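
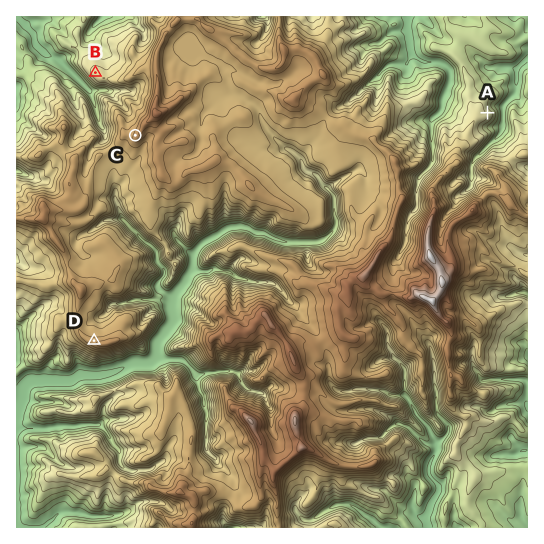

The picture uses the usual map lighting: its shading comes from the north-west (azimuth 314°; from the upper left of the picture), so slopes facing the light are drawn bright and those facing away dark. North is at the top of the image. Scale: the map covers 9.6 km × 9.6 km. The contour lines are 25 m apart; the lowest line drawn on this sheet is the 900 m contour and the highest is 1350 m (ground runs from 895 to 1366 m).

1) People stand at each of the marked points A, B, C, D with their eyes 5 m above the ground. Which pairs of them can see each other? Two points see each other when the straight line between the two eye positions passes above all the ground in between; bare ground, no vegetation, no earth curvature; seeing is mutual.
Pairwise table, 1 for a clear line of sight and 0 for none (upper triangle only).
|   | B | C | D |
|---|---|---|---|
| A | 0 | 0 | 0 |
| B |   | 1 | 0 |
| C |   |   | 1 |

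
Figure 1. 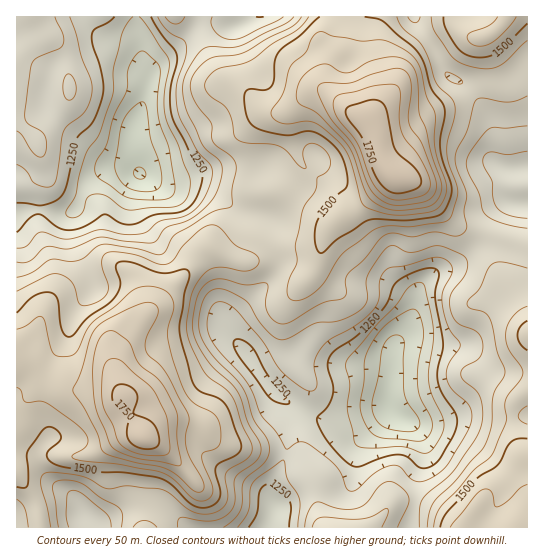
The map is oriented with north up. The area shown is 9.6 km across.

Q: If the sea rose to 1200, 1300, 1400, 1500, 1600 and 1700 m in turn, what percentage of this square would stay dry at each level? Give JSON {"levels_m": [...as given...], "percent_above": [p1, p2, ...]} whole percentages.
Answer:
{"levels_m": [1200, 1300, 1400, 1500, 1600, 1700], "percent_above": [91, 75, 52, 27, 10, 4]}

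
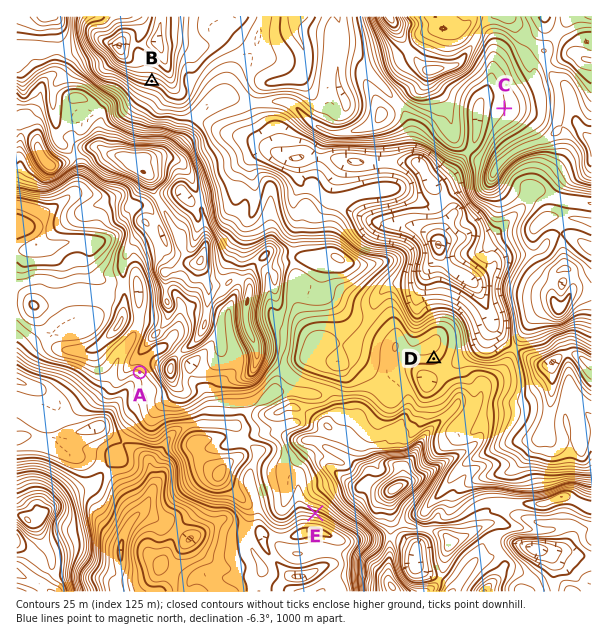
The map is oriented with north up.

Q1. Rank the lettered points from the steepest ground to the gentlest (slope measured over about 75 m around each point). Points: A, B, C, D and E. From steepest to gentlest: E B A D C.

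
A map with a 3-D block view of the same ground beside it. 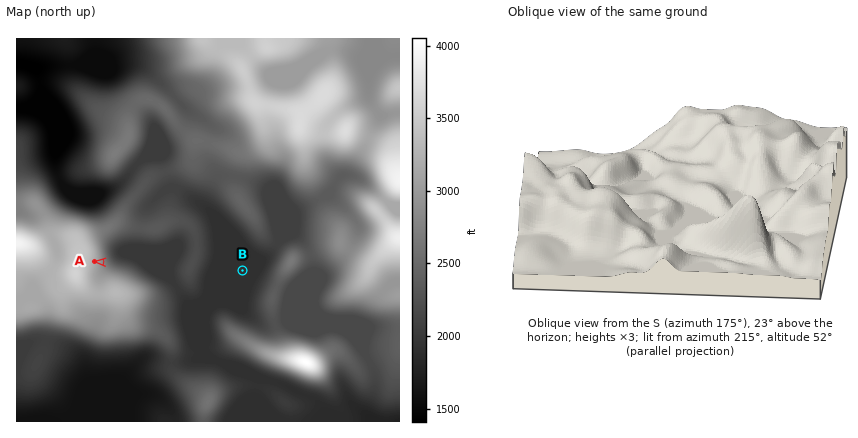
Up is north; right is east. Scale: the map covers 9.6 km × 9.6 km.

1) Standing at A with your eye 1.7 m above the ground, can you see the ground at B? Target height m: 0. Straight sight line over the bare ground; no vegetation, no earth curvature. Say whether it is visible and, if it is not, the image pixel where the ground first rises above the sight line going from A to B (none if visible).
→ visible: true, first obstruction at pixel None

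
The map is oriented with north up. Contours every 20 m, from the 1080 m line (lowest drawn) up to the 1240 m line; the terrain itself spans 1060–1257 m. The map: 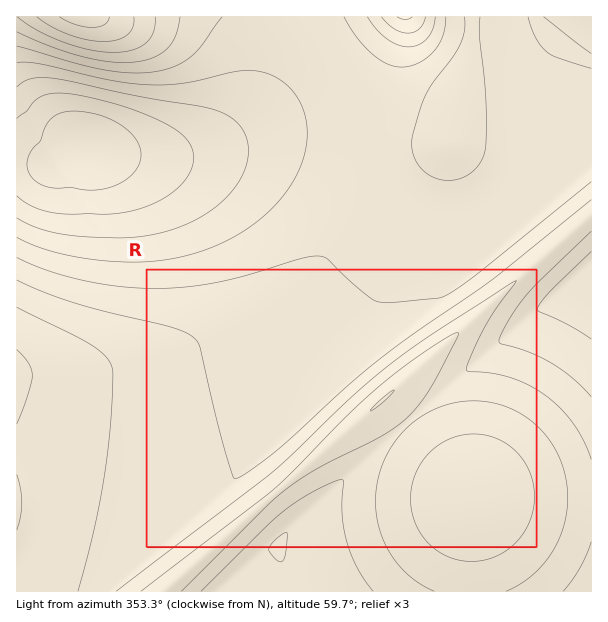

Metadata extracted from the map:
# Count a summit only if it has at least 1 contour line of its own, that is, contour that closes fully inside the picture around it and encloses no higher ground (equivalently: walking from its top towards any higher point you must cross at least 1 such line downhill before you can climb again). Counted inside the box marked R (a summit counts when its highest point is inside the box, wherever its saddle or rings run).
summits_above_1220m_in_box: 1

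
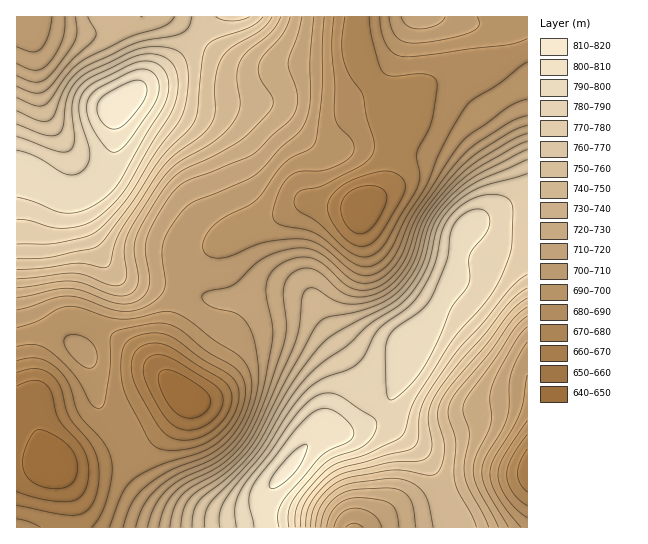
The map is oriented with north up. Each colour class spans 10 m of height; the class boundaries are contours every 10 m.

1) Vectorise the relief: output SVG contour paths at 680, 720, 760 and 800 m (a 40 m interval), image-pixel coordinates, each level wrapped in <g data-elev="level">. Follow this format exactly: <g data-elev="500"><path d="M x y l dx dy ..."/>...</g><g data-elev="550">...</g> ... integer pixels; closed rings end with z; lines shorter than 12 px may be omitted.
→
<g data-elev="680"><path d="M41 527l-12-5-12-3"/><path d="M527 506l-8-6-7-9-4-9-1-8 4-16 16-24"/><path d="M166 450l-10-3-7-6-21-42-6-17-1-21 3-15 7-8 15-4 16-1 13 6 26 19 29 17 6 7 3 8-1 12-4 12-7 11-10 10-10 7-12 5-14 3z"/><path d="M17 361l13-3 9 0 10 4 10 8 10 15 10 30 21 23 8 12 4 16-2 20-8 25-10 16"/><path d="M369 17l4 25 6 23 4 8 10 3 24-2 10 0 8 4 2 8-6 36-14 31 3 22-3 14-34 57-9 8-9 3-10-2-9-6-28-26-20-13-4-8 1-6 4-5 23-5 36-19 11-8 5-8 0-10-8-24-3-22-14-21-6-16-1-17 3-24"/></g><g data-elev="720"><path d="M327 527l3-12 7-9 10-7 12-1 22 2 10 4 6 9 2 14"/><path d="M499 527l-23-42-3-11 1-9 3-11 14-29 1-10-2-18 3-15 22-41 12-14"/><path d="M17 298l49-10 15 2 28 11 12 3 12-1 10-6 5-7 2-8-5-31 2-13 8-19 17-26 7-7 8-5 66-27 35-32 6-8 3-8 0-11-8-26-1-7 10-28 4-17"/><path d="M527 125l-16 7-30 18-14 11-13 13-22 27-11 16-5 12-8 24-6 12-9 11-11 9-15 5-14-1-10-6-21-20-15-6-9 0-9 3-9 5-7 5-5 8-2 11 6 37 0 17-9 48-12 32-12 19-15 15-14 9-29 13-16 12-11 16-7 20"/><path d="M65 17l0 13-3 11-7 13-8 11-5 4-7 1-6-1-12-6"/></g><g data-elev="760"><path d="M306 527l1-14 4-11 12-15 13-10 11-5 38-9 34-2 9-4 3-6 1-6-4-22 0-9 3-9 4-10 22-29 28-32 22-29 11-11 9-6"/><path d="M17 259l36-2 38-8 10-5 32-42 28-44 27-28 6-8 4-12 5-52 4-12 10-7 34-13 12-9"/><path d="M527 159l-52 24-14 10-14 12-13 18-11 40-14 24-17 16-56 30-17 14-28 37-29 54-9 13-22 23-27 21-6 7-5 11-1 14"/><path d="M192 17l-3 10-7 6-9 3-38 7-54 27-8 7-7 9-11 28-5 6-5 2-6-1-22-10"/></g><g data-elev="800"><path d="M279 527l-1-9 0-7 4-8 5-8 35-40 8-5 18-8 5-5 1-6-4-6-8-9-9-6-12-1-14 8-13 14-38 50-5 9-2 9 5 28"/><path d="M110 151l7 1 9-8 29-42 4-9 0-10-3-8-6-4-9-2-12 4-31 15-9 10-2 11 3 13 9 17z"/></g>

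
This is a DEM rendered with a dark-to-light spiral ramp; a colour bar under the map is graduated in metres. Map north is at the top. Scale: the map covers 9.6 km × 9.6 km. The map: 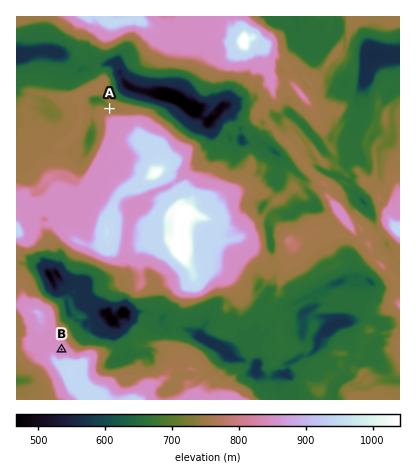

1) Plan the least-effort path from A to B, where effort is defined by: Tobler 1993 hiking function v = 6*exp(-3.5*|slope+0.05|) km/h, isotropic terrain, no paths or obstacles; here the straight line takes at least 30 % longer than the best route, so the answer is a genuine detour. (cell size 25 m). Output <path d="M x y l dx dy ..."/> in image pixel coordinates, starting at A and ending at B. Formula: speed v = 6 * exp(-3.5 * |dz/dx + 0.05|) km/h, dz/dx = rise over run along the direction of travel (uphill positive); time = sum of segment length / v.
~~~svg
<path d="M110 108l-2 2-4 4-2 4 0 10 0 2 0 4-2 2 0 2-4 10 0 4-12 22-4 6-4 6-2 4-16 16-8 14-6 4-2 2-2 2 0 6-4 10-2 2-8 4-4 4-2 4-2 2-2 2 16 34 6 2 6 6 8 14 0 10 2 6 0 2 8 14"/>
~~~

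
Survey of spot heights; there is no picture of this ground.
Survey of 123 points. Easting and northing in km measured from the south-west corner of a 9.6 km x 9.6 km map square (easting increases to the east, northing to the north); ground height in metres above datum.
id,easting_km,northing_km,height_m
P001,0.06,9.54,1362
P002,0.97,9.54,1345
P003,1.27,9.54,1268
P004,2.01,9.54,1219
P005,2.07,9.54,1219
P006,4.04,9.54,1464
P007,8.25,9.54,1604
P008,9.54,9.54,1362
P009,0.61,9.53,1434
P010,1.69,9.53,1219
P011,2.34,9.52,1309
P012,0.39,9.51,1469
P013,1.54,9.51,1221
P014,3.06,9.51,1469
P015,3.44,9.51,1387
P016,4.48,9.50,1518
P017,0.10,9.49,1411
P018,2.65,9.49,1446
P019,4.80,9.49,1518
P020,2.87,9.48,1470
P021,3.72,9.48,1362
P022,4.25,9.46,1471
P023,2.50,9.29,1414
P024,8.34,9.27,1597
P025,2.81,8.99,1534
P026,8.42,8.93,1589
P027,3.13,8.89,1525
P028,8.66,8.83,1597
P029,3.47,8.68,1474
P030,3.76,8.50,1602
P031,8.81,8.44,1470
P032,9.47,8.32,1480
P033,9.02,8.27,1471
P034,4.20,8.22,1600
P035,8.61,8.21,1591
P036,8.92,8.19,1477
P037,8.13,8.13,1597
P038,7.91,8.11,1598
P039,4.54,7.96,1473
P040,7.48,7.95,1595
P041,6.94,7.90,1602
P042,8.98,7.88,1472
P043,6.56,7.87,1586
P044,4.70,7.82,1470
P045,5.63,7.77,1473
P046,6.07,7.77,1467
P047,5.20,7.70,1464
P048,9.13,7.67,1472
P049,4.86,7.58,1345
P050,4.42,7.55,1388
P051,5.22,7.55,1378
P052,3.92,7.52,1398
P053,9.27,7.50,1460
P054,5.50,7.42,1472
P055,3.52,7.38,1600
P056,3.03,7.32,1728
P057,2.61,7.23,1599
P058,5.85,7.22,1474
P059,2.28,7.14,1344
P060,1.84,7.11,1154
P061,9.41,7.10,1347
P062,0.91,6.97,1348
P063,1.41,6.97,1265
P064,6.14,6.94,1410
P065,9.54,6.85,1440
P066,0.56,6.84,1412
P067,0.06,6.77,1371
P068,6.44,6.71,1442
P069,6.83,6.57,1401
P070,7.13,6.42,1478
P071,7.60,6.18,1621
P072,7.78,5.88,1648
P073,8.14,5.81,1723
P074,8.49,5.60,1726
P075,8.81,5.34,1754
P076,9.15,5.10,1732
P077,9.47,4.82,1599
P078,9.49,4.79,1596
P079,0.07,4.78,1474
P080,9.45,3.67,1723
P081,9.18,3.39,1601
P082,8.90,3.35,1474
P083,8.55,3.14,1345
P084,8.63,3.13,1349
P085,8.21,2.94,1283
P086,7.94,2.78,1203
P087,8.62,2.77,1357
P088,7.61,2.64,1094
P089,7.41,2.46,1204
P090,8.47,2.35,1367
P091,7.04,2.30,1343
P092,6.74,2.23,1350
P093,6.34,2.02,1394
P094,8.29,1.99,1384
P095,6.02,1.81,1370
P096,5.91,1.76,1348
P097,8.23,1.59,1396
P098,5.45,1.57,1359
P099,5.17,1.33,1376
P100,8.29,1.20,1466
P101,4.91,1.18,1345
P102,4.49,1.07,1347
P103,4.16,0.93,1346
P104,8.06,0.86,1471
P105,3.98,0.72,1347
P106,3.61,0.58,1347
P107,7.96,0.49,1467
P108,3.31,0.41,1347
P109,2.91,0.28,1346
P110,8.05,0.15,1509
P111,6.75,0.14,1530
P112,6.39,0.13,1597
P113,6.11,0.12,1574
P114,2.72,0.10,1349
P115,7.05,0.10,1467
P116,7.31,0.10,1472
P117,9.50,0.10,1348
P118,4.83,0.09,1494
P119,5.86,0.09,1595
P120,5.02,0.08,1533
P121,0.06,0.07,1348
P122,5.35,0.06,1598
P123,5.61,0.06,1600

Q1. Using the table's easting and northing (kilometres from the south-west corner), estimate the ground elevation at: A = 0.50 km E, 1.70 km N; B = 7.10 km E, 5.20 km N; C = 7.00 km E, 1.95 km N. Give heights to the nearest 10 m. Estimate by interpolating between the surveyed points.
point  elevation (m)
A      1430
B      1340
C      1340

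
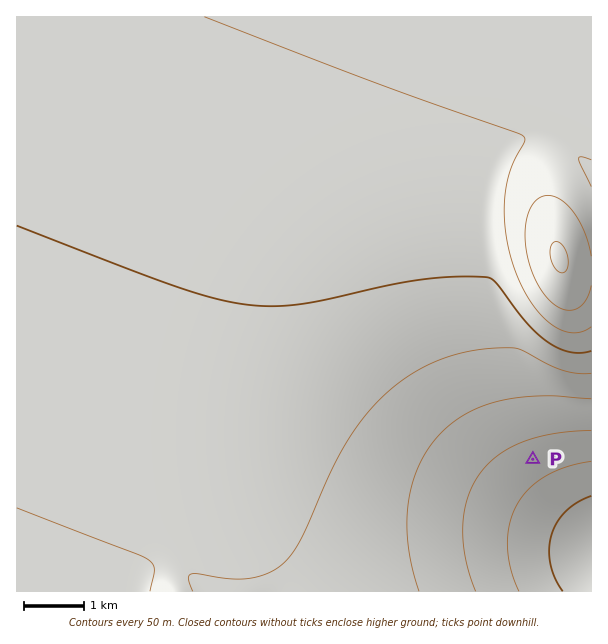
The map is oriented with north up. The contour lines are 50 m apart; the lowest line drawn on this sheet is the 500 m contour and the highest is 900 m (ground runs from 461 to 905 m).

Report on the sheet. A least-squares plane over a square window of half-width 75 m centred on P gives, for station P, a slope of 4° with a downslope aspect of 154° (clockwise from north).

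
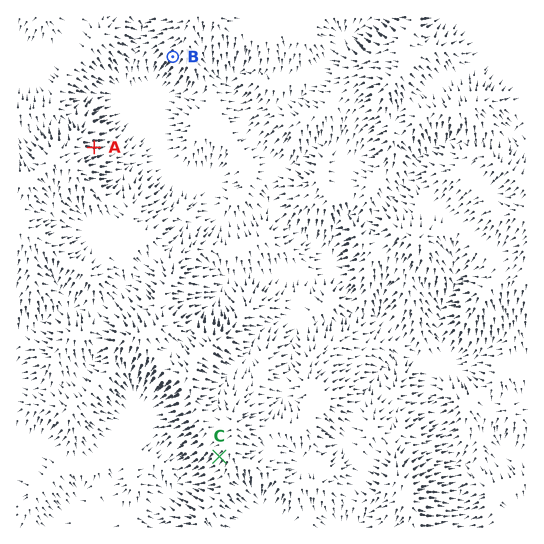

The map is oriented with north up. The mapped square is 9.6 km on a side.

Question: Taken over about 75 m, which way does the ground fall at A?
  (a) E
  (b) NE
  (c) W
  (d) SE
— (a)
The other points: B SW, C SW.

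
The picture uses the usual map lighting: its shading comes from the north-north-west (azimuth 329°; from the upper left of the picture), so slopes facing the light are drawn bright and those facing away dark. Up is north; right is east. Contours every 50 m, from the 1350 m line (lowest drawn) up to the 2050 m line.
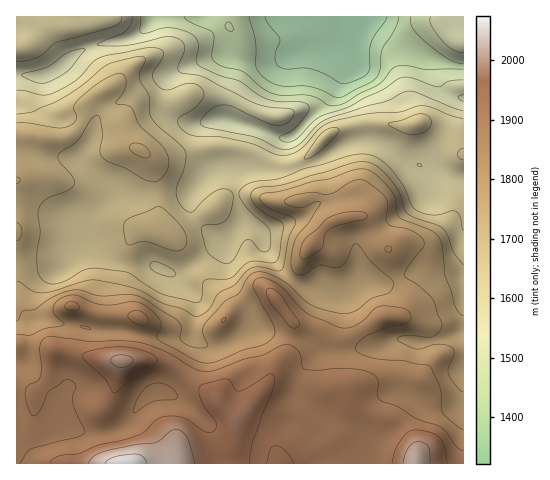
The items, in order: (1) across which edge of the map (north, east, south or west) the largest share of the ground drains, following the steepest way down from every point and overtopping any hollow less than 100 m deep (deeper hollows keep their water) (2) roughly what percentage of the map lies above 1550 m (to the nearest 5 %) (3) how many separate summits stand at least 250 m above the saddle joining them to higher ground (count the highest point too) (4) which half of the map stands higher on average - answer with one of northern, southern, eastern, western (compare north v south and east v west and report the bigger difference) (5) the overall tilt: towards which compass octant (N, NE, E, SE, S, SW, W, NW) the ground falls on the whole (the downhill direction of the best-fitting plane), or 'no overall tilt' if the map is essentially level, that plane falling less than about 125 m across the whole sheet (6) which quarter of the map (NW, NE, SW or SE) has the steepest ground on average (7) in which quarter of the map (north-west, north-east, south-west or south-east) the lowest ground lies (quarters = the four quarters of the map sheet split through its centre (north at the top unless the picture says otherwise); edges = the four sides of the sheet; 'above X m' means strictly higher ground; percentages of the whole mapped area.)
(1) Drainage is mainly to the north: more ground falls towards that edge than towards any other.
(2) About 85 % of the map lies above 1550 m.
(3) There is 1 summit with 250 m or more of prominence.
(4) On average the southern half of the map is the higher ground.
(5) Overall the map slopes down towards the north.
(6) The steepest ground, on average, is in the north-east quarter.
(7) The lowest ground is in the north-east quarter.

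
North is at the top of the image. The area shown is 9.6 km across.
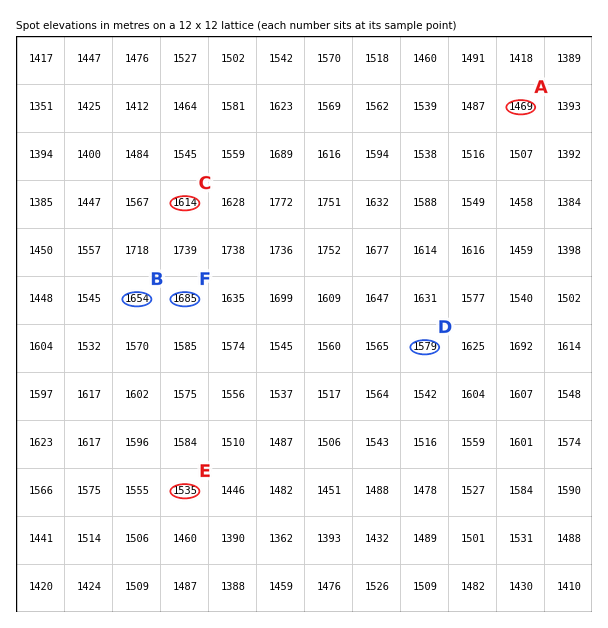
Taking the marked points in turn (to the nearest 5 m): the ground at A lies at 1470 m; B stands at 1655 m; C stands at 1615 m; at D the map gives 1580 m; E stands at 1535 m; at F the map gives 1685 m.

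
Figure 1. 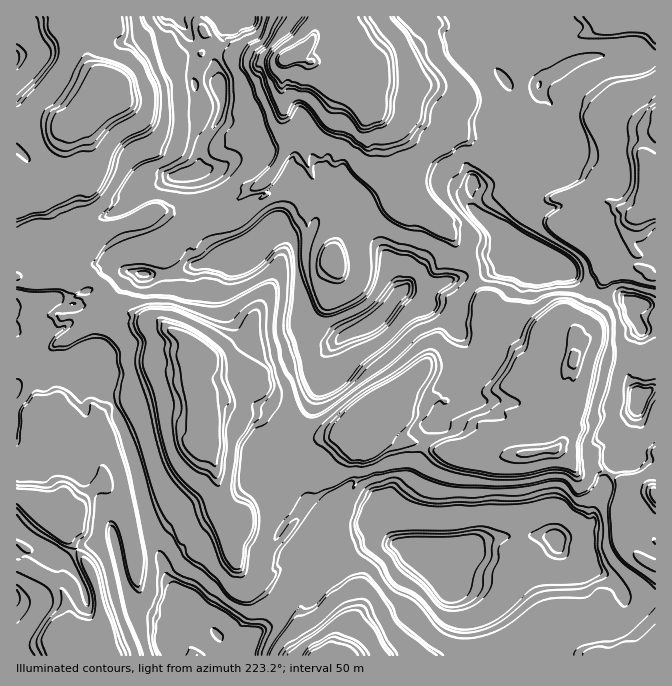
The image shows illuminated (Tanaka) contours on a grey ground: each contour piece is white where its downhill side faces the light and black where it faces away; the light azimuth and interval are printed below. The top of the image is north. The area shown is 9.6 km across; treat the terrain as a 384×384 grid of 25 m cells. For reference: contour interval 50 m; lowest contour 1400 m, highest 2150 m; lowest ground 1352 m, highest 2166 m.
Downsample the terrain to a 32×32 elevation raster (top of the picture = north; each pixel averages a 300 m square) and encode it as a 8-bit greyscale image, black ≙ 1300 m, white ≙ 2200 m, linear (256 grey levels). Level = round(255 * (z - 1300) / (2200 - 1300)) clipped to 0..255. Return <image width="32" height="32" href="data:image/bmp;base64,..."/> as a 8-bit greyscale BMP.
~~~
<image width="32" height="32" href="data:image/bmp;base64,Qk02CAAAAAAAADYEAAAoAAAAIAAAACAAAAABAAgAAAAAAAAEAAATCwAAEwsAAAABAAAAAAAAAAAAAAEBAQACAgIAAwMDAAQEBAAFBQUABgYGAAcHBwAICAgACQkJAAoKCgALCwsADAwMAA0NDQAODg4ADw8PABAQEAAREREAEhISABMTEwAUFBQAFRUVABYWFgAXFxcAGBgYABkZGQAaGhoAGxsbABwcHAAdHR0AHh4eAB8fHwAgICAAISEhACIiIgAjIyMAJCQkACUlJQAmJiYAJycnACgoKAApKSkAKioqACsrKwAsLCwALS0tAC4uLgAvLy8AMDAwADExMQAyMjIAMzMzADQ0NAA1NTUANjY2ADc3NwA4ODgAOTk5ADo6OgA7OzsAPDw8AD09PQA+Pj4APz8/AEBAQABBQUEAQkJCAENDQwBEREQARUVFAEZGRgBHR0cASEhIAElJSQBKSkoAS0tLAExMTABNTU0ATk5OAE9PTwBQUFAAUVFRAFJSUgBTU1MAVFRUAFVVVQBWVlYAV1dXAFhYWABZWVkAWlpaAFtbWwBcXFwAXV1dAF5eXgBfX18AYGBgAGFhYQBiYmIAY2NjAGRkZABlZWUAZmZmAGdnZwBoaGgAaWlpAGpqagBra2sAbGxsAG1tbQBubm4Ab29vAHBwcABxcXEAcnJyAHNzcwB0dHQAdXV1AHZ2dgB3d3cAeHh4AHl5eQB6enoAe3t7AHx8fAB9fX0Afn5+AH9/fwCAgIAAgYGBAIKCggCDg4MAhISEAIWFhQCGhoYAh4eHAIiIiACJiYkAioqKAIuLiwCMjIwAjY2NAI6OjgCPj48AkJCQAJGRkQCSkpIAk5OTAJSUlACVlZUAlpaWAJeXlwCYmJgAmZmZAJqamgCbm5sAnJycAJ2dnQCenp4An5+fAKCgoAChoaEAoqKiAKOjowCkpKQApaWlAKampgCnp6cAqKioAKmpqQCqqqoAq6urAKysrACtra0Arq6uAK+vrwCwsLAAsbGxALKysgCzs7MAtLS0ALW1tQC2trYAt7e3ALi4uAC5ubkAurq6ALu7uwC8vLwAvb29AL6+vgC/v78AwMDAAMHBwQDCwsIAw8PDAMTExADFxcUAxsbGAMfHxwDIyMgAycnJAMrKygDLy8sAzMzMAM3NzQDOzs4Az8/PANDQ0ADR0dEA0tLSANPT0wDU1NQA1dXVANbW1gDX19cA2NjYANnZ2QDa2toA29vbANzc3ADd3d0A3t7eAN/f3wDg4OAA4eHhAOLi4gDj4+MA5OTkAOXl5QDm5uYA5+fnAOjo6ADp6ekA6urqAOvr6wDs7OwA7e3tAO7u7gDv7+8A8PDwAPHx8QDy8vIA8/PzAPT09AD19fUA9vb2APf39wD4+PgA+fn5APr6+gD7+/sA/Pz8AP39/QD+/v4A////AIBjW1tceKbNys3Rz6l5WT4+VW6DlKapqKioqKaZkoqEhG1dXmCLrs3O0M/CspaBaVtigJuqvsa/rqmoqamppZWRgG12bJqqyc7JsZymp5uHdHiPqb7h3tHKs6qpqamqpYd8d3R1nJ+/wKuMgo2npaOMiKrH4/Xz3M/LwsC7rqqge36AaIGUmK6jjXN2hqSoqKeoxOf19fXl0M/Q0M62mX+Af3B5jo2bqIyBYWyEm6ioqcHc9PX19ezT0d3dzqaCgXpiXG2MhaKXg3RbX4KNoqiqzNHU1NTY19HR2NXMoYKBYVxda4KEpIeBZVtogoaWpqjFz8zCwMHDxMbMxa+dgnxwcW18foucgm1aXYCFhIiMm6q8sKSZlJKRlqKZi6GDeIOCgoGAlJF1VUFTgYaDg4J6eYiNgnFlX1pZZGR8mqKRhYKCgoObh2c9Nk17g4KBdl9cZHJ2Y11bV1FPVH+gqKGJgoKFiZmBXTs2TGZ/gYJ1XVtbZn9/cWFeXVxbdKKrq5ODh5OXinxaPjZGXnOBoKB2XVtdeYCAeWheXFtsnLi+qJ+hqKaJclY5NktcY4a8zbSFZlxtgYF9Y11cWWKRsbyoqKeoqIllUjc2T11smsjQz7WYdGOAg4NyXVtPWYaoqKmjk6KghGdONj5baXioztzh072dgoeNg4BoW1NSeqmrqaWPhYV/XkhNZnVvfrbP0ufy4L+oo5qDgndcWFh5tb+ppJaJhIF2dIWRjn5/scuut9Pw2sytnoOHjHlofZrDw42MiIiJo6+oqamsopCuv6Kksdnnz8Gqnay7ubGomKKVgYGChaKts6u3xs3Ls7C0i5Sqy86/rKq4zs/PzJ+CgX+BgoKDkaKnqaq1x8/NwrKWnaq4sKmfpbzOzsKfhIGAgHyBgoOIiY6gqKiptMzLrqmoqaWVi4amxsixmIKBgXFuXWJxe42ik5enp6SjrLKpqamojIOEmr68q6iehYGAbF1cXFxddZyps7u0qpqRp6eoqJaEg4+qwbapqaaYh4J9Xl9cW1tkhp2vwcW2qJqXmJ6UgoKDiqWtqaeoqaiZhH5eX1NBSVp2gpatu6uppIWGhH5sa3eCh5ukp6eoqJ6EfWZcSDY2Q1hoi6q5s6mYgINrXEVSXnmCjKeoqKmpk4N/aGBVPjY2O1qJqrG8qIZjbU09ND9bbYGFo6ipqqmUg4J4eV9SODU5Xo2tvL+fbkhCNjQzO1tifYimqquvqaSTiISIdVtGQVFvnqu1sYxQJCYyNDU7W2+Goqmqqauuqqinooh8XVpca4OnrqyummowGjM0NklhfpeoqamoqKempqeggm1cW1xvlLW/tM3Ek145NDVBW3eDmaioqamoppOGh4U="/>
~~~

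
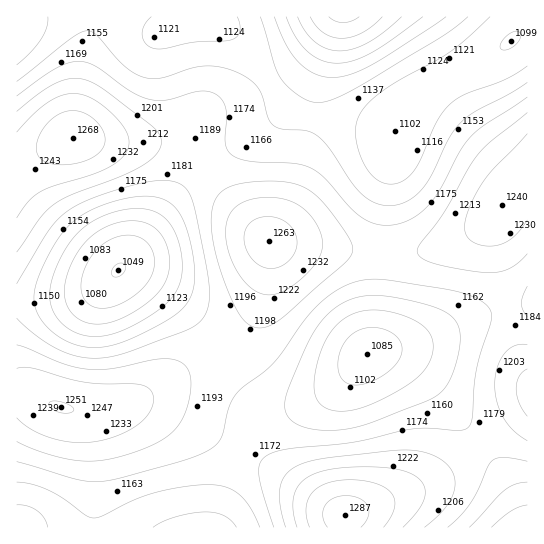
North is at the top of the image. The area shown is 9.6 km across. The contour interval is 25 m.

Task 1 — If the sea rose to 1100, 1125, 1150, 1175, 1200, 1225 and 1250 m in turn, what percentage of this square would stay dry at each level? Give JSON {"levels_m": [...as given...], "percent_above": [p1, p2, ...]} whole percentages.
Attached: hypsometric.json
{"levels_m": [1100, 1125, 1150, 1175, 1200, 1225, 1250], "percent_above": [96, 85, 69, 49, 28, 14, 4]}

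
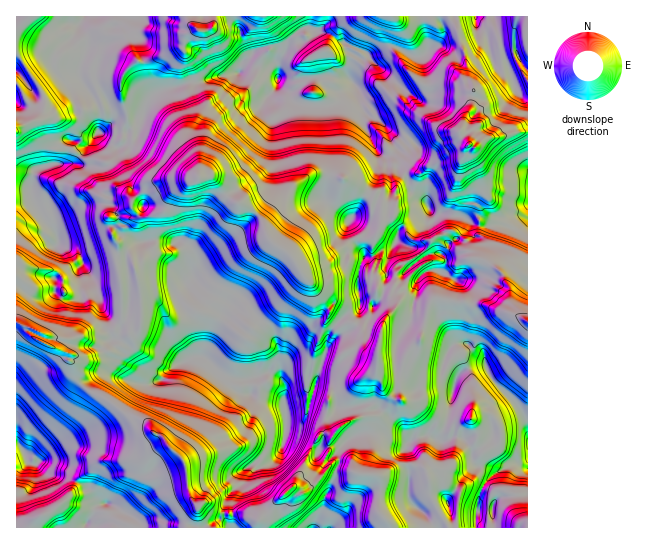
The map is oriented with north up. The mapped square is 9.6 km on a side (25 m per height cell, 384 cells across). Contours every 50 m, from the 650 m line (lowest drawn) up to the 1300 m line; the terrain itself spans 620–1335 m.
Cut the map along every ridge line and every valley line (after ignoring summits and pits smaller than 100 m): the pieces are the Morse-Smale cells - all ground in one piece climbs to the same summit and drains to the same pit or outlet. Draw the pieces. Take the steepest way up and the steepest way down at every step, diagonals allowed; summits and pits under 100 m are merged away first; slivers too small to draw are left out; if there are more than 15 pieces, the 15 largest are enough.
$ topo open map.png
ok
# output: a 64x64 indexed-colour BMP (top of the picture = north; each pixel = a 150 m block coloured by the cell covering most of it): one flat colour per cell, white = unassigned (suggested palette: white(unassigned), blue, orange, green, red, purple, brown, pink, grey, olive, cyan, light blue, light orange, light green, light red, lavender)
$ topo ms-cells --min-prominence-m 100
<image width="64" height="64" href="data:image/bmp;base64,Qk12CAAAAAAAAHYAAAAoAAAAQAAAAEAAAAABAAQAAAAAAAAIAAATCwAAEwsAABAAAAAAAAAA////ALR3HwAOf/8ALKAsACgn1gC9Z5QAS1aMAMJ34wB/f38AIr28AM++FwDox64AeLv/AIrfmACWmP8A1bDFAAAAAAAERERERERDMzMAAAAAAAAAAAAAAAAAZmZgAAAAAAAAAABEREREREQzMwAAAAAAAAAAAAAAAAZmZmYAAAAAAAAAAEREREREREMzAAAAAAAAAAAAAAAAZmZmZgAAAAAAAAAAREREREREMzMAAAAAAAAAAAAAAAZmZmZmAAAAAAAAAAREREREREQzMzAAAAAAAAAAAAAABmZmZmYAAAAAAAAAREREREREQzMzMwAAAAAAAAAAAAAGZmZmZmAAAAAAAERERERERERDMzMzAAAAAAAAAAAAAAZmZmZmYAAAAAREREREREREREMzMzMwAAAAAAAAAAAABmZmZmZmYAAEREREREREREREQzMzMzMzAAAAAAAAAAAGZmZmZmZmZgREREREREREREQzMzMzMzMwAAAAAAAAAAZmZmZmZmZmREREREREREREQzMzMzMzMzAAAzAAAAAABmZmZmZmZmZEREREREREREQzMzMzMzMzMzMzMwAAAAAN1tZmZmZmZkREREREREREQzMzMzMzMzMzMzMzAAAAAN3d1mZmZmZmREREREREREQzMzMzMzMzMzMzMzMzAAAN3d3dZmZmZmZERERERERDMzMzMzMzMzMzMxEzMzMzAN3d3d1mZmZmb0RERERERDMzMzMzMzMzMzMxERMzAAAN3d3d3WZmZmZvREREREQzMzMzMzMzMzMzEREREzMAAA3d3d3dZmZmZv9EREREQzMzMzMzMzMzMzERERETMwAA3d3d3d3WZmZv/0REREQzMzMzMzMzMzMzMREREREAAADd3d3d3dZmZv//REREQzMzMzMREzMzMREREREREQAAAA7u3d3d1mZv//9ERERDMzMzMRERMzMRERERERERAAAADu7d3d3WZm///0REREMzMzMxEREREREREREREREAAAAO7u3d3WZm////RERDMzMzMxERERERERERERERERAAAA7u7t3dZm////9EQAAzMzMxEREREREREREREREREAAA7u7u3d3f/////0QAAAAAABEREREREREREREREREQAA7u7u7t3f//////AAAAAAAHcREREREREREREREREREA7u7u7u3f//////8AAAAAAAdxERERERERERERERERERDu7u7u7///////8AAAAAAAB3EREREREREREREREREREi7u7u6q////+qoAAAAAAAB3cRERERERERERERERERIiIi7u7qr/qqqqqgAAAAB3AHdxERERERERERERERERIiIiIu7uqqqqqqqqAAAAAHcAd3ERERERERERERERERIiIiIi7u6qqqqqqqoAAAAAdwd3cRERERERERERERERIiIiIiLu7uqqqqqqqqAAd3d3B3dxERERERERERERERIiIiIiIu7u7uqqqqqqqnd3d3d3d3ERERERERERERERG7IiIiIiLu7u7qqqqqqqd3d3d3d3cRERERERERERERG7u7siIiIu7uIiqqqqqqp3d3d3d3dxERERERERERERu7u7u7IiIi4iIiKqqqqqqnd3d3d3dxERERERERERERG7u7u7u7uyIiIiIiqqqqqqd3d3d3d3ERERERERERERG7u7u7u7u7IiIiIiIqqqqqp3d3d3d3cREREREREREREbu7u7u7u7uyIiIiIiVVVVqnd3d3d3d3dxERERERERESK7u7u7u7u7IiIiVVVVVVVVd3d3d3d3dxEREREREREiIiu7u7u7u7IiIiVVVVVVVVV3d3d3d3d3ARERERERIiIiIru7u7u7IiIiVVVVVVVVVQB3d3d3d3cAEREREREiIiIiu7u7u7IiIiVVVVVVVVVVAHd3d3d3cAAAEREREiIiIiIiu7uyIiIiJVVVVVVVVVUAd3d3d3dwAAAAAAIiIiIiIiIiIiIiIiJVVVVVVVVVVQAAAHd3dwAAAAAAAiIiIiIiIiIiIiIiIlVVVVVVVVVVAAAAAAAAAAAAAAACIiIiIiIiIiIiIiIlVVVVVVVVVVUAAAAAAAAAAAAAAAIiIiIiIiIiIiIiIiVVVVVVVVVVVQAAAAAAAAAAAAAAIiIiIiIiIiIiIiIiJVVVVVWZlVVVAAAAAAAAAAAAAAAiIiIiIiIiIiIiIiIlVVVVVZmZmZXAAAAAAAAAAAAAACIiIiIiIiIiIiIiIlVVVVVVmZmZmczMzMwAAAAAAAAAIiIiIiIiIiIiIiIlVVVVVVWZmZmZzMzMzMAAAAAAAAAiIiIiIiIiIiIiJVVVVVVVVVmZmZnMzMzMzAAAAAAAACIiIiIiIiIiIiIlVVVVVVVVWZmZmczMzMzIAAAAAAAAIiIiIiIiIiIiIiVVVVVVVVVZmZmZzMzMzIgAAAAAAAAiIiIiIiIiIiIiVVVVVVVVVZmZmZnMzMzMiIiAAAAACIiCIiIiIiIiIiJVVVVVVVVVmZmZmczMzMyIiIgAAAAIiIiIIiIiIiIiIlVVVVVVVVWZmZmZzMzMzIiIiIiAAAiIiIiCIiIiIiIiVVVVVVVVVZmZmZnMzMzMyIiIiIiACIiIiIAiICIiIiIgBVVQBVVVmZmZmczMzMzIiIiIiIiIiIiIgAAAIiIiIAAAAAAABVWZmZmZzMzMzMiIiIiIiIiIiIgAAAACIiIAAAAAAAAFWZmZmZnMzMzMiIiIiIiIiACIiAAAAAAiAAAAAAAAAAVZmZmZmQzMzMyIiIiIiIiIAAiAAAAAAAIgAAAAAAAABZmZmZmZ"/>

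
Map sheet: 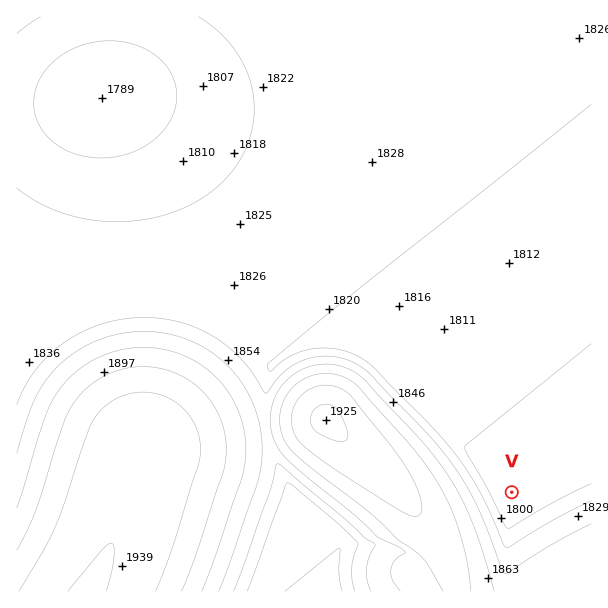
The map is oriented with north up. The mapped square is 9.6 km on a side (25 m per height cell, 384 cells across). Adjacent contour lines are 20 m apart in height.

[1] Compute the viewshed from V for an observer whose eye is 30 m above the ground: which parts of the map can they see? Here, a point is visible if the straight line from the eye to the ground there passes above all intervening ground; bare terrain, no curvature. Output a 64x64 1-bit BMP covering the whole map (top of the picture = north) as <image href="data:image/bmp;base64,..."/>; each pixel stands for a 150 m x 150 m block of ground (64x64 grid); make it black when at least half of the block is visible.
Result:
<image width="64" height="64" href="data:image/bmp;base64,Qk0+AgAAAAAAAD4AAAAoAAAAQAAAAEAAAAABAAEAAAAAAAACAAATCwAAEwsAAAIAAAAAAAAA////AAAAAAAAAAAAAAAPgAAAAAAAAB/gAAAAAAAAH/AAAAAAAAA//AAAAAAAAD//AAAAAAAAf/8AAAAAAAB//wAAAAAAAP//AAAAAAAA//8AAAAAAAH//wAAAAAAAf//AAAAAAAD//8AAAAAAAf//wAAAAAAD///AAAAAAAP//8AAAAAAB///wAAAAAAP///AAAAAAB///8AAAAAAP///wAAAAAD////AAAAAAf///8AAAAAB////wAAAAAD////AAAAAAP///8AAAAAAf///wAAAAAB////AAAAAAP///8AAAAAB////wAAAAAP////AAAAAB////8AAAAAP////wAAAAD/////AAAAAf////8AAAAD/////wAAAAf/////AAAAD/////8AAAA//////wAAAD//////AAAAH/////8AAAAH/////wAAAAP/////AAAAAf////8AAAAB/////wAAAAD/////AAAAAH////8AAAAAf////wAAAAA/////AAAAAD////8AAAAAP////wAAAAAf////AAAAAB////8AAAAAH////wAAAAAf////AAAAAD////8AAAAAP////wAAAAA/////AAAAAH////8AAAAA/////wAAAAD/////AAAAAf////8AAAAD/////wAAAAf/////AAAAD/////8AAAAf/////w=="/>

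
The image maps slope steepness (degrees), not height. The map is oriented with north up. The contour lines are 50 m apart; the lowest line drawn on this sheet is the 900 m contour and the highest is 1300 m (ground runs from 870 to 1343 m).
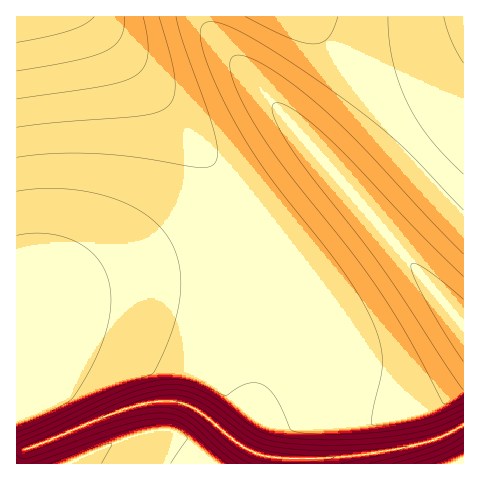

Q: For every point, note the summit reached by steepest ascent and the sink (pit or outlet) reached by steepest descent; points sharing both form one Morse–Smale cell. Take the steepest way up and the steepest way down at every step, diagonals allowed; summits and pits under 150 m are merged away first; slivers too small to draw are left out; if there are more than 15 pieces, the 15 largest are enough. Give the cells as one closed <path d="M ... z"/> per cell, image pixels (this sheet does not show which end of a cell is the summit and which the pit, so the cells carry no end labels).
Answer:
<path d="M463 16l-446 0-1 310 3 0 5-8 11-10 26-14 40-16 92-29 43-18 26-17 63-48 3 0 9 9 126 150z"/><path d="M328 166l-12 5-54 43-40 24-29 11-109 35-28 12-25 15-10 14-5 2 0 136 270 1 1-6 25 1 34-2 65-11 28-8 24-12 1-100z"/><path d="M463 426l-24 12-28 8-65 11-34 2-25-1 0 5 176 1z"/>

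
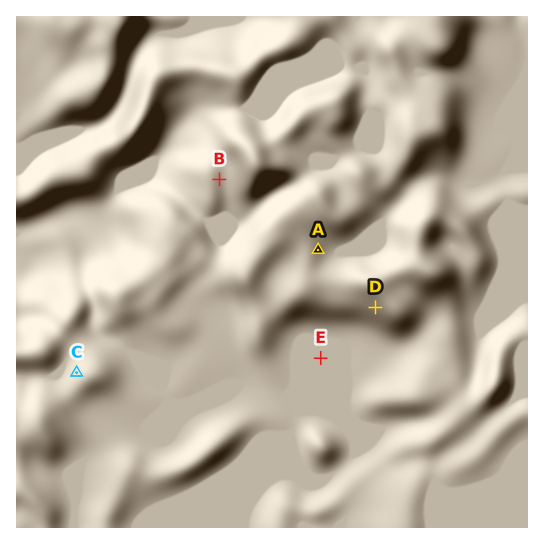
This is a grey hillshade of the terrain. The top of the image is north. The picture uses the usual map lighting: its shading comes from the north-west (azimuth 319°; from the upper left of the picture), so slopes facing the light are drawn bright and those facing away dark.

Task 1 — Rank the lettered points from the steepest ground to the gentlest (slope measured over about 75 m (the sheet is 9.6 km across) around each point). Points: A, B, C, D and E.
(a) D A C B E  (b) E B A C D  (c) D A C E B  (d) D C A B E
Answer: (d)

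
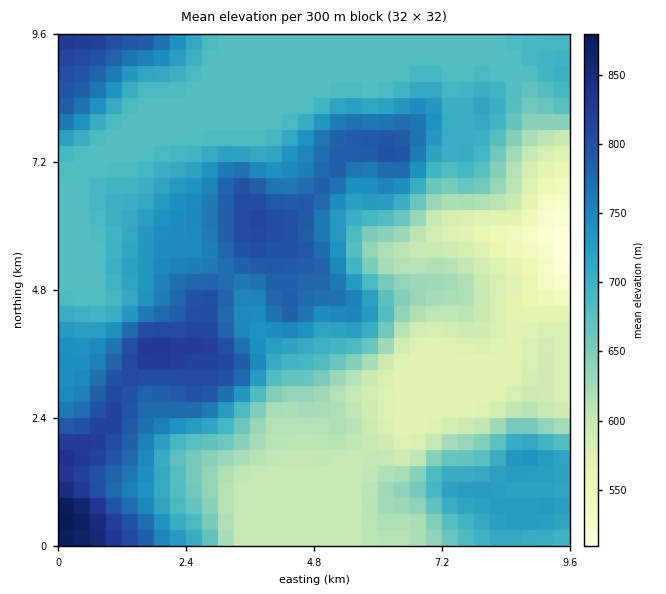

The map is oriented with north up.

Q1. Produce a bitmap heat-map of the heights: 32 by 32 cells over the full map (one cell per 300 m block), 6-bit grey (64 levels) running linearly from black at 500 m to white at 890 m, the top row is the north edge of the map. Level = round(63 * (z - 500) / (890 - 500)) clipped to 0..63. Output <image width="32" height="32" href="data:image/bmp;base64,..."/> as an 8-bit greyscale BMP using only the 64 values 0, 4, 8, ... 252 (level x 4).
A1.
<image width="32" height="32" href="data:image/bmp;base64,Qk02CAAAAAAAADYEAAAoAAAAIAAAACAAAAABAAgAAAAAAAAEAAATCwAAEwsAAAABAAAAAAAAAAAAAAEBAQACAgIAAwMDAAQEBAAFBQUABgYGAAcHBwAICAgACQkJAAoKCgALCwsADAwMAA0NDQAODg4ADw8PABAQEAAREREAEhISABMTEwAUFBQAFRUVABYWFgAXFxcAGBgYABkZGQAaGhoAGxsbABwcHAAdHR0AHh4eAB8fHwAgICAAISEhACIiIgAjIyMAJCQkACUlJQAmJiYAJycnACgoKAApKSkAKioqACsrKwAsLCwALS0tAC4uLgAvLy8AMDAwADExMQAyMjIAMzMzADQ0NAA1NTUANjY2ADc3NwA4ODgAOTk5ADo6OgA7OzsAPDw8AD09PQA+Pj4APz8/AEBAQABBQUEAQkJCAENDQwBEREQARUVFAEZGRgBHR0cASEhIAElJSQBKSkoAS0tLAExMTABNTU0ATk5OAE9PTwBQUFAAUVFRAFJSUgBTU1MAVFRUAFVVVQBWVlYAV1dXAFhYWABZWVkAWlpaAFtbWwBcXFwAXV1dAF5eXgBfX18AYGBgAGFhYQBiYmIAY2NjAGRkZABlZWUAZmZmAGdnZwBoaGgAaWlpAGpqagBra2sAbGxsAG1tbQBubm4Ab29vAHBwcABxcXEAcnJyAHNzcwB0dHQAdXV1AHZ2dgB3d3cAeHh4AHl5eQB6enoAe3t7AHx8fAB9fX0Afn5+AH9/fwCAgIAAgYGBAIKCggCDg4MAhISEAIWFhQCGhoYAh4eHAIiIiACJiYkAioqKAIuLiwCMjIwAjY2NAI6OjgCPj48AkJCQAJGRkQCSkpIAk5OTAJSUlACVlZUAlpaWAJeXlwCYmJgAmZmZAJqamgCbm5sAnJycAJ2dnQCenp4An5+fAKCgoAChoaEAoqKiAKOjowCkpKQApaWlAKampgCnp6cAqKioAKmpqQCqqqoAq6urAKysrACtra0Arq6uAK+vrwCwsLAAsbGxALKysgCzs7MAtLS0ALW1tQC2trYAt7e3ALi4uAC5ubkAurq6ALu7uwC8vLwAvb29AL6+vgC/v78AwMDAAMHBwQDCwsIAw8PDAMTExADFxcUAxsbGAMfHxwDIyMgAycnJAMrKygDLy8sAzMzMAM3NzQDOzs4Az8/PANDQ0ADR0dEA0tLSANPT0wDU1NQA1dXVANbW1gDX19cA2NjYANnZ2QDa2toA29vbANzc3ADd3d0A3t7eAN/f3wDg4OAA4eHhAOLi4gDj4+MA5OTkAOXl5QDm5uYA5+fnAOjo6ADp6ekA6urqAOvr6wDs7OwA7e3tAO7u7gDv7+8A8PDwAPHx8QDy8vIA8/PzAPT09AD19fUA9vb2APf39wD4+PgA+fn5APr6+gD7+/sA/Pz8AP39/QD+/v4A////APDs5NTIuKSUhGxQQEBAQEBAQEBISEhMWGh4gIiIhISA9PDk0MCwmIR4ZExAQEBAQERAQEhMTExgdICIkJSUkIz06NTAsKCMeGxcSEBAQEBAREBASFBUWGyEjJCUlJSUkODUxLSkmIh0ZFhIRERAQEBAQEBIUFhkfJCUlJCMjIyM2MzAtKyciHRkWExEREBAQEBAQERMUFx4hISIkJSQkIzY1MzAtKCEcGRcVExIRERERERAREQ8RFxsbHCEmJiUjNDQ0MS4pJB8cHBoXFBISEhISERAPDA0RFBUXHCEiHx0vMDMzLywpJiUjHxoVEhISExMSDw0LCwwODxEVGRkWFCosMTMwLS0tLColHhgUExQUExEPDAsLCwsMDA4REhAPKCkuMjAuLi8wLywmHhgWFhUSEA4MCwsLCwsLCw0PDw0nKCwwMjExMTIyMS0lHRsbGBUSEA0LCwsLCwsLCw4PDScnKS0yNDQ0MzMyLygiHx8dGxcUEAwLCwsLCwsLDQ8NJyYoKzE1NTQ0NDErJyUjIiAgHhsUDgwLDAwNDAsNDg0lJCQnLDEyMjMyLSgmKCkmIyQkIRoSDg4ODw8NCwwNDSEgICElKi0uMTEtKCcrLisoKCklHRYTERESEA0LCwsLHh0dHyImKi0wMS0pKS0uLCwrKSQcGBUUExMQDQsJCAcdHR0gIyYpLC0tLCorLi4tLSolHhkWFRQUExANDAkGBB0dHSAjJigpKSosLi8vLy4tKCAYFBISExIRDgwKCQYCHR0eICMlJygoKi0wMTAwLywmHRYTEhAQDw4MCQcGBAIdHR4gIiUnJygqLjIyMTEuKiUeGRcVEg4MCwoIBwUDAh0dHiAiJCcnKCsuMjIxMC8qJSEfHRoVEA4NDAsLCAQDHR0fISEiJScoKi4yMS8vLy0nJCUlIRsVExQTEhAKBgUdHR8fICEjJSYpLTAuKyssLisnJyknIRoZGxkWEgwIBx0dHR4eHyEiIyYqKygnKCktLisqLC0nHx0fHBcSDgoJHx4dHR0dHh8gIiQjIiMmKSwvLi8wMCojISEfGhQQDgwkIR4dHR0dHR0eHh4eHyInKy4vLzAvKyUhISAdFxMSECsmIR4dHR0dHR0dHR0dHiEmKisrKywrJiEhIh8bFxcXLismIh4dHR0dHR0dHR0dHR8jJCIjJigmISEjIR0ZGxwwLismIR4eHh0dHR0dHR0dHR4eHR4gIiIfHyEgHRsdHzEwLiolIyIhHh0dHR0dHR0dHR0dHR0fHx0dHh0dHh8hMjIwLispJyQgHR0dHR0dHR0dHR0dHR0dHR0dHR4fICA1NDQxLy8rJyIeHR0dHR0dHR0dHR0dHR0dHR0dHh8fHw="/>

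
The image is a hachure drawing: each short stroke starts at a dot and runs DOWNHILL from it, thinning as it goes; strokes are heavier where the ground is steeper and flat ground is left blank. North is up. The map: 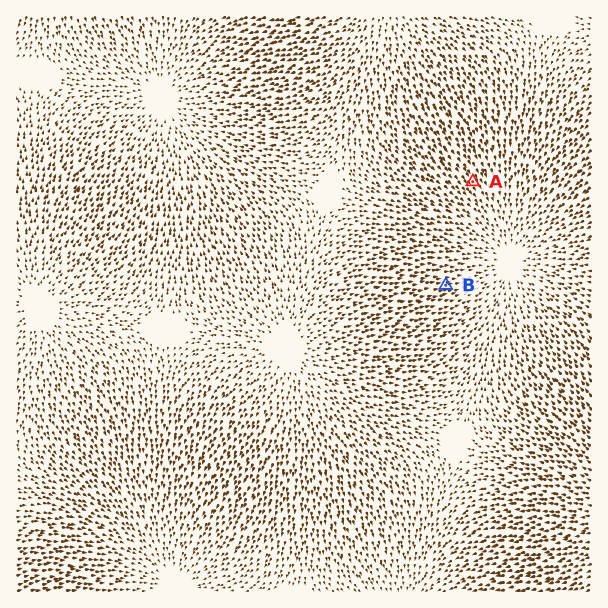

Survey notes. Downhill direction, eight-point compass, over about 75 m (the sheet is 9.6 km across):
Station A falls SE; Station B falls E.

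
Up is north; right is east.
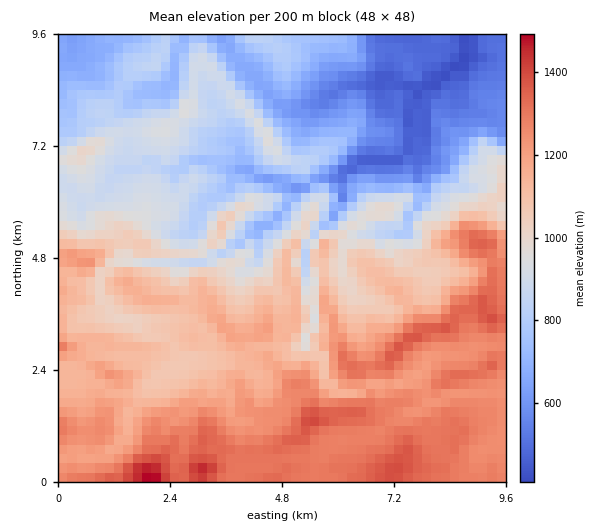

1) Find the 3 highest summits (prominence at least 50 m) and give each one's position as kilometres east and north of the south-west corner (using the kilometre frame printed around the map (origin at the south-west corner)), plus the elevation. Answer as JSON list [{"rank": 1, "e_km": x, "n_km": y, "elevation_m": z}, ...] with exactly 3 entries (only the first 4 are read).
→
[{"rank": 1, "e_km": 3.09, "n_km": 0.26, "elevation_m": 1465}, {"rank": 2, "e_km": 5.44, "n_km": 1.34, "elevation_m": 1416}, {"rank": 3, "e_km": 9.26, "n_km": 3.46, "elevation_m": 1404}]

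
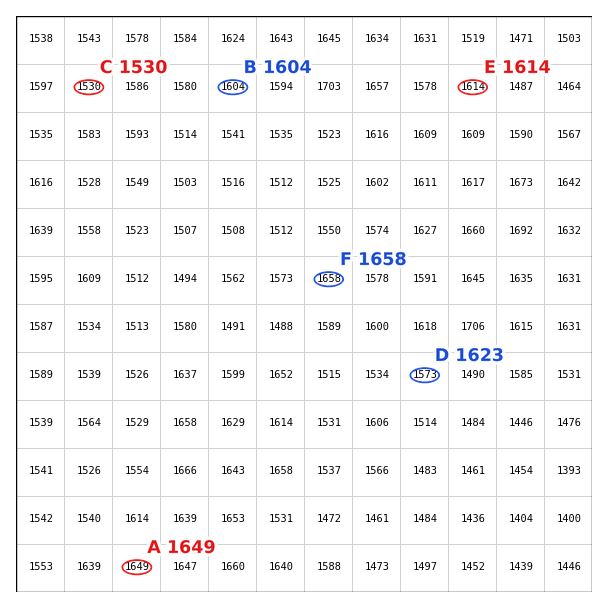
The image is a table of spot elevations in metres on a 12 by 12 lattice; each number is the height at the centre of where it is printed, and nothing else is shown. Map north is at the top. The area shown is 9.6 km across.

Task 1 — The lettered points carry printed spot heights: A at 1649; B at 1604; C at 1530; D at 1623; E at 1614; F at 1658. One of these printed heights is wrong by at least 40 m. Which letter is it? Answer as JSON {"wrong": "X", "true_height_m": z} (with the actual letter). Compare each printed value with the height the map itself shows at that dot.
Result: {"wrong": "D", "true_height_m": 1573}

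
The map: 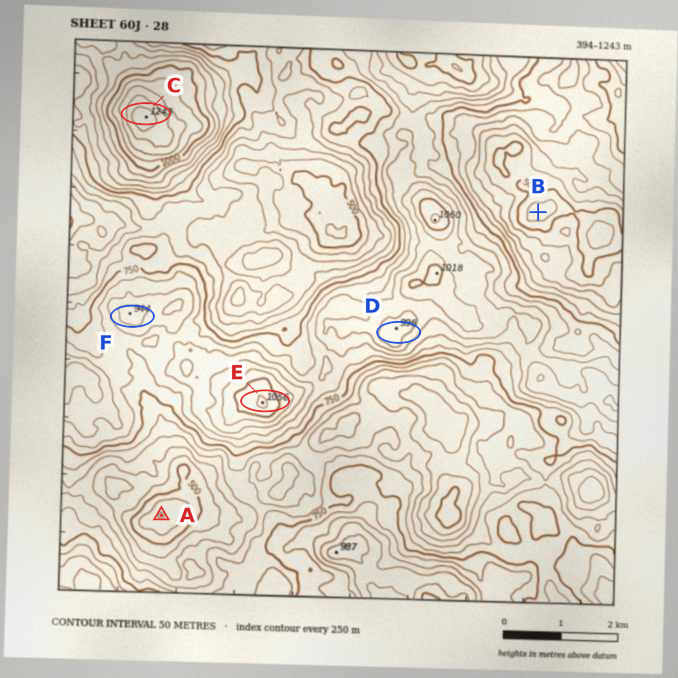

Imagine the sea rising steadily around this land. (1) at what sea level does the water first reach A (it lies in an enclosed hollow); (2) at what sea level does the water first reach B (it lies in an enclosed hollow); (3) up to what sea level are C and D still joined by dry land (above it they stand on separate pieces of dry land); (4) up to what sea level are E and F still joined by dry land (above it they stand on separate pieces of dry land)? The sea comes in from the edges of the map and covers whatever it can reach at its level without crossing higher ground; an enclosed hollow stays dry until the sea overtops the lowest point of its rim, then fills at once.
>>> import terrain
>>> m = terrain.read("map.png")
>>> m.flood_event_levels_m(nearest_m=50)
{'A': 650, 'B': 500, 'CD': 700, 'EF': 850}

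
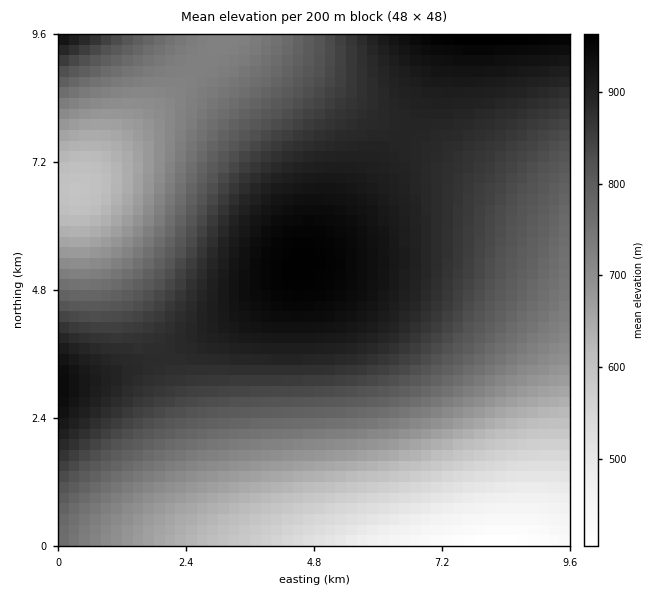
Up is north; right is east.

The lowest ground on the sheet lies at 400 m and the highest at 970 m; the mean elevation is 780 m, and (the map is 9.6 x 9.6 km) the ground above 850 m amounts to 36.4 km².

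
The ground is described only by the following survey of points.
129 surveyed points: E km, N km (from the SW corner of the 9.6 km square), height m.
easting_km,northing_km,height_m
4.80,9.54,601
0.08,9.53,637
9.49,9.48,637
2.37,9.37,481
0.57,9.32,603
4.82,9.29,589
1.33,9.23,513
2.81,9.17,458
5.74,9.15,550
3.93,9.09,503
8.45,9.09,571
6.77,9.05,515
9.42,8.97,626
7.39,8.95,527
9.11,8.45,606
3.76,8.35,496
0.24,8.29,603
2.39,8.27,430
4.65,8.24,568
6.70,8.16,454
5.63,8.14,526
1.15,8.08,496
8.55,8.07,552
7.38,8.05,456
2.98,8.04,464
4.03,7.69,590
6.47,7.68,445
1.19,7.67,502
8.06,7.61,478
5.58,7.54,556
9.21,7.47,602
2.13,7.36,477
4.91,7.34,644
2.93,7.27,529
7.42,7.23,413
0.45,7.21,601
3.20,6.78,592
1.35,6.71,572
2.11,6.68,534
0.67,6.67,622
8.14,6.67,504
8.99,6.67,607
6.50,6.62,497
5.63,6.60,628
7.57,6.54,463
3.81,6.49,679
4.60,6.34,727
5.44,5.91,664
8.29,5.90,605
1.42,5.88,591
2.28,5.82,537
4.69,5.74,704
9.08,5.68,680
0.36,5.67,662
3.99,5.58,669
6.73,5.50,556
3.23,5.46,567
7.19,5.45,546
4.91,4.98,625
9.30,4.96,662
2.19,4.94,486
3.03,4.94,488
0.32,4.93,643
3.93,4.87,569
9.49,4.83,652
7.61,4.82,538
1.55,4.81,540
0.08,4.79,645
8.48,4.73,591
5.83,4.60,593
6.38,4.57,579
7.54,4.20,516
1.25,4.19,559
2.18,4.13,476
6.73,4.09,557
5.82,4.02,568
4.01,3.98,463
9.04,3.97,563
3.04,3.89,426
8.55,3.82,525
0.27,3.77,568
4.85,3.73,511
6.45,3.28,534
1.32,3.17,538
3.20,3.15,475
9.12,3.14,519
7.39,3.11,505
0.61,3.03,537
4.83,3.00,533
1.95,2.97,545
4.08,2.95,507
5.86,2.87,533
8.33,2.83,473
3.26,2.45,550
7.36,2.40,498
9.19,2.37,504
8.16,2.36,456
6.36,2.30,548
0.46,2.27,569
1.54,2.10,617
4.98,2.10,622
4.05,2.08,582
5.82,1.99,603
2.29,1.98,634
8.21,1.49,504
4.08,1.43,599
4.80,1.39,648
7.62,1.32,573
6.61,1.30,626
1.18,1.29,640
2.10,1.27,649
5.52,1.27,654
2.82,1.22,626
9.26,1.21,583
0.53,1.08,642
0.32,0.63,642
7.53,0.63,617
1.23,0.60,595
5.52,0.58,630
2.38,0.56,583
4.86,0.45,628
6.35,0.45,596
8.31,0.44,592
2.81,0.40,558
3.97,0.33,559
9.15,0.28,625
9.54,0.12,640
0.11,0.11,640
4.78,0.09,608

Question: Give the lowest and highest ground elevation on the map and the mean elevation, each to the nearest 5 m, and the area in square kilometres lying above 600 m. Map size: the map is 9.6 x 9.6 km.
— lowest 410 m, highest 725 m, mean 560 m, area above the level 26.8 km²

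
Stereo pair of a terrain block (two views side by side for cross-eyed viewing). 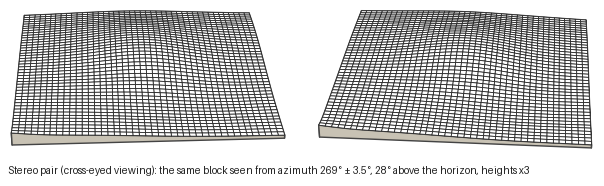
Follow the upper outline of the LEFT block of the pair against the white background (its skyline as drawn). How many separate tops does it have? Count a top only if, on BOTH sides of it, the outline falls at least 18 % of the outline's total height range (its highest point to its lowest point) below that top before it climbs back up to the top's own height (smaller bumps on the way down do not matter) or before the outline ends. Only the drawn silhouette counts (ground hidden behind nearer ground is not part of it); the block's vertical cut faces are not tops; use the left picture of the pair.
3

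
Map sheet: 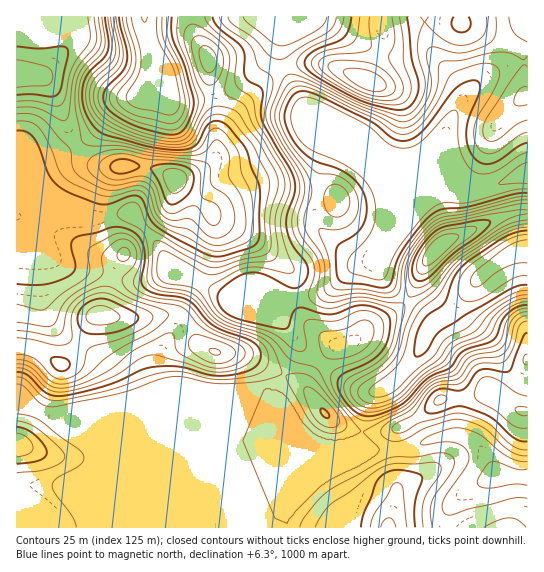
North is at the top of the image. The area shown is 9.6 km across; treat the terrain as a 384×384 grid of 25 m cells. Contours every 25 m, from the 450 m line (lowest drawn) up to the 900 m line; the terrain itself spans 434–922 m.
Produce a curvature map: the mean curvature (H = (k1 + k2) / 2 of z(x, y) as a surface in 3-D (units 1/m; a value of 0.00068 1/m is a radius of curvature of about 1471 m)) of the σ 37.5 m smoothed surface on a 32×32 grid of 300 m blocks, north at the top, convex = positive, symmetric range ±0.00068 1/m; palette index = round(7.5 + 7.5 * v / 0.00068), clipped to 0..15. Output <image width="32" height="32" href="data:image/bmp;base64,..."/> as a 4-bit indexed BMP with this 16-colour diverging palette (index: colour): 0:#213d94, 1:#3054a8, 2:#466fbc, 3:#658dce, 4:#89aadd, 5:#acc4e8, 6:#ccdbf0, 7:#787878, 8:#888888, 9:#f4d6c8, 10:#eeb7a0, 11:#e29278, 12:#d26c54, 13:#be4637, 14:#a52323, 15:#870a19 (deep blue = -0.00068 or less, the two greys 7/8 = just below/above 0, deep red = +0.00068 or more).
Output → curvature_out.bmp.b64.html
<image width="32" height="32" href="data:image/bmp;base64,Qk12AgAAAAAAAHYAAAAoAAAAIAAAACAAAAABAAQAAAAAAAACAAATCwAAEwsAABAAAAAAAAAAlD0hAKhUMAC8b0YAzo1lAN2qiQDoxKwA8NvMAHh4eACIiIgAyNb0AKC37gB4kuIAVGzSADdGvgAjI6UAGQqHAHeZZ4h4eIh3d6lmq4ZYmZh4lnd3h4eIh3Z6hnqWRXeJZ2V3h3h4eId3VqmKqXVmZ1Z3Z3iId4d4h3ZFrLu4dlW7u6d3d3d3d3d3djVGqoVa6oZXd3d3d3d3VFd5UkVEm4ZGd3d3d3d3dm/pv/hTVppUQjRneHiId3PfgiWf6amsJqh3VEZkM0VJ2CAAPfqsphj9qpiENpiJipVWUhaUvHeMy4iHiqz+yoZYq6cyN9lt23d3dmat7utze7vKQ2h1TXVIuqqVi4ZCN7qKylNVRY92Wu3d3OoQR2mWnduUVnifh2eqdWimFnd3UmlkqGVEWHdlRmUgNHMze6UkIs5jNWd3ZXm9QjaXWKvHRlPPsxNXd3iZ7yKJyruIdWdTX/2DEneHZqUYicq5ZTaIdQf//nOHd2UyjnnJp2U5uXZShq//d2VnQG6HmZiYOtl2dVICfHZ4iqVe1leJulrIV3d2YxN1ma3/7/qIechpdGd3dol0doiK3KhnupqUVVdlZWablkaKh4VBCemKYkd1SaZGrKdVm4ZUYyrJhjJ1Iki4RIuod7tCI1IoeKliEUeryVRXqqrJM0N0W5V7kjfP/rp1VYu6uVeWUW7GWJjf/aeIVlVod5urtzKf6Ydp3YZohEh2eGZ53XMpzaiGVFZmm3SLuYh3eckyObhDRndTaLtmmqlm"/>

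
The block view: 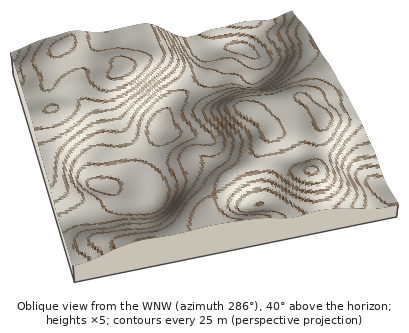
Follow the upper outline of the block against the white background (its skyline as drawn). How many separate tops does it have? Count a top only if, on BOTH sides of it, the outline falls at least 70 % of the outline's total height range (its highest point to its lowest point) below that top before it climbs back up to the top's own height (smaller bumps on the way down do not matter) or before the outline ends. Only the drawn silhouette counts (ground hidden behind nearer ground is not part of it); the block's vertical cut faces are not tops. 0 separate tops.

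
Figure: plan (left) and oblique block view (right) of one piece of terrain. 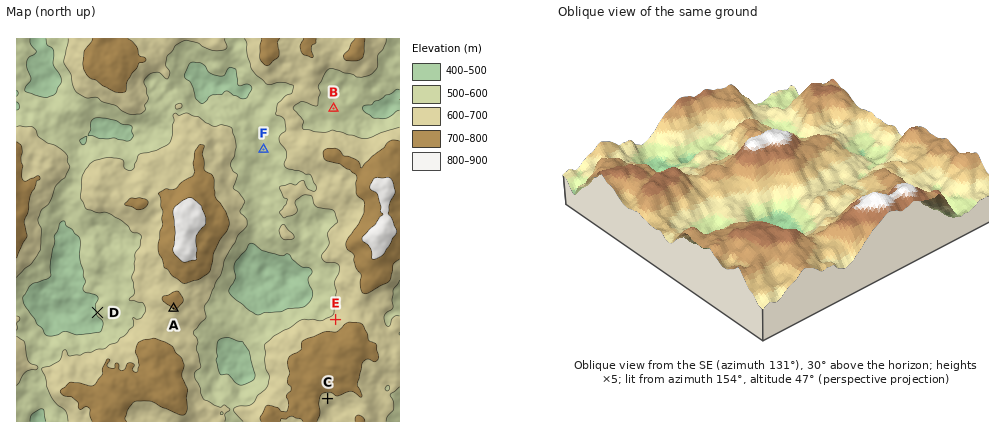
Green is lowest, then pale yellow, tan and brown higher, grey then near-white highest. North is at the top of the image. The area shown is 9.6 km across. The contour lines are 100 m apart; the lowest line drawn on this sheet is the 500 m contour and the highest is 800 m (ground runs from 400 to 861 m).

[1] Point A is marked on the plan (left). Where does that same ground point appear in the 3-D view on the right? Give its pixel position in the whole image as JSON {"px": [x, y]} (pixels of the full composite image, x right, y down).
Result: {"px": [712, 171]}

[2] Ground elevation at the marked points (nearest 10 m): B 560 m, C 680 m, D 510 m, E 640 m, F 540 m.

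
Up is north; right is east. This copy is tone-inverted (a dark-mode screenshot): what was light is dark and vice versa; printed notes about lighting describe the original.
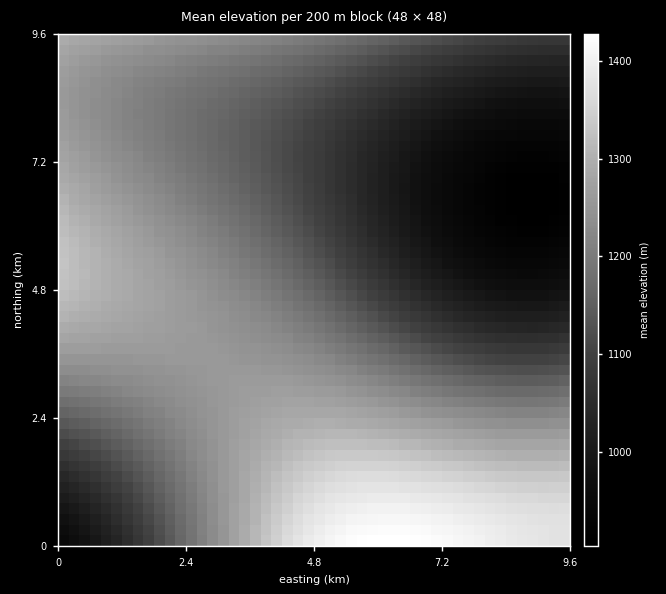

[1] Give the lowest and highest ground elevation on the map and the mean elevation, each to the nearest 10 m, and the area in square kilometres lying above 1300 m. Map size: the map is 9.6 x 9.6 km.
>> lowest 900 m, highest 1430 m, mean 1170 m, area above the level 13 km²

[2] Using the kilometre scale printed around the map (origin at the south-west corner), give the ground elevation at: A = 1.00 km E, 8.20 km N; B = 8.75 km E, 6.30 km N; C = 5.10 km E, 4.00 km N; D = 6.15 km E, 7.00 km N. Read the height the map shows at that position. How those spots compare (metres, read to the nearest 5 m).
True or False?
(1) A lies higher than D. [True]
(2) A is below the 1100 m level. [False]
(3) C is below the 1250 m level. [True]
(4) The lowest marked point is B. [True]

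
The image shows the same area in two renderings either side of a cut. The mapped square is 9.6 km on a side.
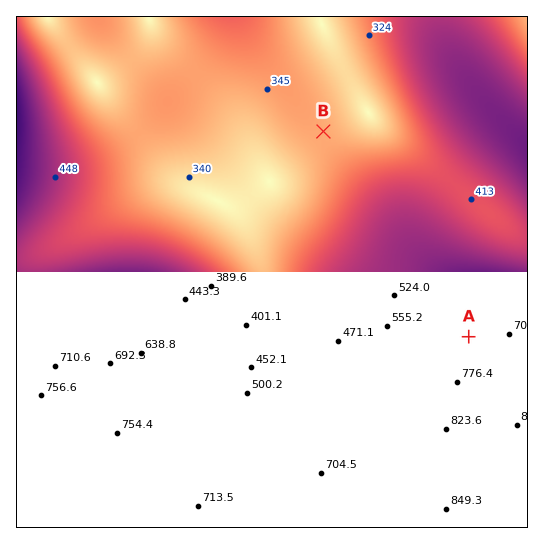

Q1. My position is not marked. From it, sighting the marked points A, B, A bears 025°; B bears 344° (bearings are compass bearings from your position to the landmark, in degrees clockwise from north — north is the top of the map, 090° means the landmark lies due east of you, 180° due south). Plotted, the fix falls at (415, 451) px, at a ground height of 810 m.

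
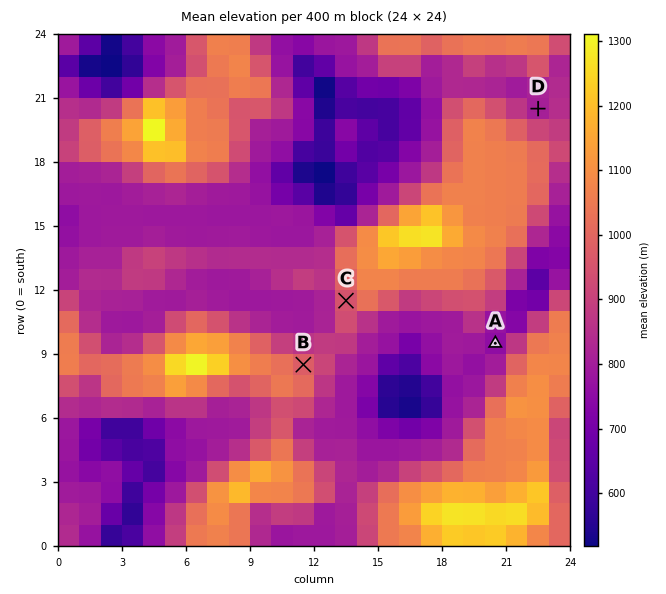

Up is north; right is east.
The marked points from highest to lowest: B C D A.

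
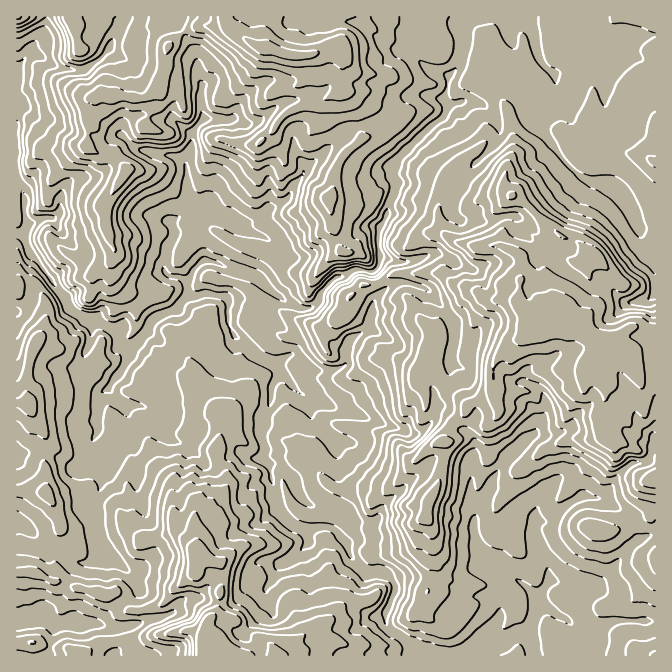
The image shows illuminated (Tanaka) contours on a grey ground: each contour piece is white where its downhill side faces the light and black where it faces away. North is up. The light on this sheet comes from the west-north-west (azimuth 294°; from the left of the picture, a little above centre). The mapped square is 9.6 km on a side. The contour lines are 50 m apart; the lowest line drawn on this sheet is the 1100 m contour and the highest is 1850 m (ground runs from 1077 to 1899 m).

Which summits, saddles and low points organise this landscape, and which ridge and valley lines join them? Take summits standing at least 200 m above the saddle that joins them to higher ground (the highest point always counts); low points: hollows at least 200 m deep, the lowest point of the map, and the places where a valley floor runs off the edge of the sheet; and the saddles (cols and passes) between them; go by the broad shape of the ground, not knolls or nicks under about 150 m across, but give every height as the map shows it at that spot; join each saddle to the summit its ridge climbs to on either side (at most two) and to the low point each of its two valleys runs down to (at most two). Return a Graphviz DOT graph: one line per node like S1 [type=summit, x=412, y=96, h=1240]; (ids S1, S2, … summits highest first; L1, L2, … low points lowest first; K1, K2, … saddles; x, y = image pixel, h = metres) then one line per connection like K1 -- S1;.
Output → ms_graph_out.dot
graph terrain {
  S1 [type=summit, x=629, y=357, h=1899];
  S2 [type=summit, x=268, y=48, h=1774];
  S3 [type=summit, x=202, y=655, h=1690];
  L1 [type=low, x=25, y=237, h=1077];
  K1 [type=saddle, x=464, y=43, h=1409];
  K2 [type=saddle, x=67, y=584, h=1394];
  K3 [type=saddle, x=404, y=637, h=1365];
  K1 -- S1;
  K1 -- S2;
  K1 -- L1;
  K2 -- S1;
  K2 -- S3;
  K2 -- L1;
  K3 -- S1;
  K3 -- S3;
  K3 -- L1;
}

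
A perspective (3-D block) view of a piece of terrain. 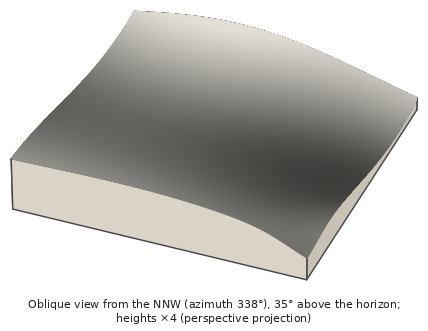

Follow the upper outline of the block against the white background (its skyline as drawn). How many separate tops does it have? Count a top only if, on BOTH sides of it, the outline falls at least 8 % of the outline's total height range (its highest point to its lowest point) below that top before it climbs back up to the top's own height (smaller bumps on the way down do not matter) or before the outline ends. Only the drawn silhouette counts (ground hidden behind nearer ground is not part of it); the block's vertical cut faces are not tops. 1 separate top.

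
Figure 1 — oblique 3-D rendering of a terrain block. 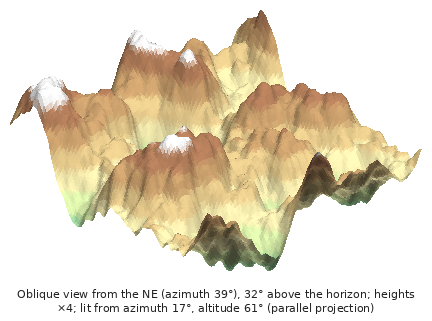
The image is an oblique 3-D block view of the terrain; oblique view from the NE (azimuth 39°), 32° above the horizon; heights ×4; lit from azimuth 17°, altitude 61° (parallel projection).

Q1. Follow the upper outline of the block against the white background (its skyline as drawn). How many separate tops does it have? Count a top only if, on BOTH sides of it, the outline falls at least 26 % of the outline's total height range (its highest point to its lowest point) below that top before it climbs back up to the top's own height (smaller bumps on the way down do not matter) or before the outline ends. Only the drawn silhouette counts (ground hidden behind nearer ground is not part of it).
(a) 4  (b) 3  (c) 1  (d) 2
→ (c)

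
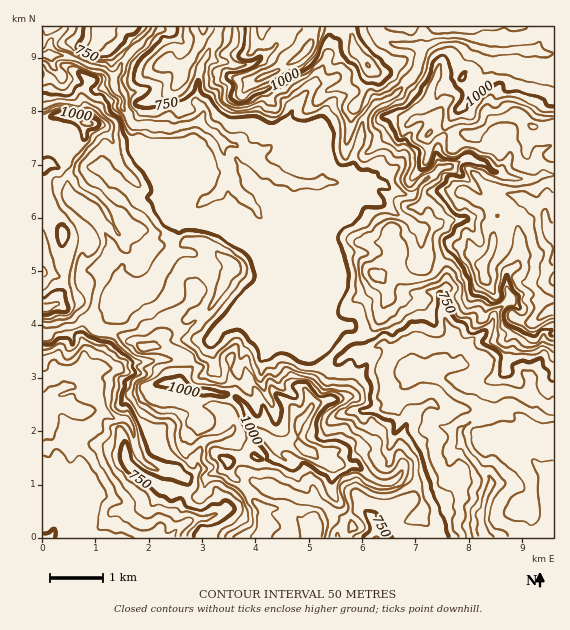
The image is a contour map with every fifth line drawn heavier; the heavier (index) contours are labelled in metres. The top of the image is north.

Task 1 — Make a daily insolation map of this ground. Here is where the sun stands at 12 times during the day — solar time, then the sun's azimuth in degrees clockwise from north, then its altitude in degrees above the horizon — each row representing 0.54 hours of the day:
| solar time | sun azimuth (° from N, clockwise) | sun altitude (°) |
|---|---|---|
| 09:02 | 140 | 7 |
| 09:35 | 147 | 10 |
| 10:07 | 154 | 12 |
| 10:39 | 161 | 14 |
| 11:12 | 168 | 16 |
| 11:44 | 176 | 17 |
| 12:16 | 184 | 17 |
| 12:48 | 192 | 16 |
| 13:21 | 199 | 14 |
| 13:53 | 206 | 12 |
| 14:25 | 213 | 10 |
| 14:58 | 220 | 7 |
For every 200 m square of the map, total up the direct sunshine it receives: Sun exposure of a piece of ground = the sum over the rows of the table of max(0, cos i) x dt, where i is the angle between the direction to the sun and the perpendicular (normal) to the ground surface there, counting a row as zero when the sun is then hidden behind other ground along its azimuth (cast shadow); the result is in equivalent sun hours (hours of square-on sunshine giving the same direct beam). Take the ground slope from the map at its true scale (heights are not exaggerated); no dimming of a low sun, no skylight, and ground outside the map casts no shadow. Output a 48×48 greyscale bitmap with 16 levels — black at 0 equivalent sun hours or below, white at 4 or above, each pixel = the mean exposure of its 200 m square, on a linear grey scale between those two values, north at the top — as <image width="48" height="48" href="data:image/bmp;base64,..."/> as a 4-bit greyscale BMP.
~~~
<image width="48" height="48" href="data:image/bmp;base64,Qk32BAAAAAAAAHYAAAAoAAAAMAAAADAAAAABAAQAAAAAAIAEAAATCwAAEwsAABAAAAAAAAAAAAAAABEREQAiIiIAMzMzAERERABVVVUAZmZmAHd3dwCIiIgAmZmZAKqqqgC7u7sAzMzMAN3d3QDu7u4A////AIVlaZmrmGIjIRJXZmVojamYd2QzR6l2ZmZlRpmZqZUQAANEVlRXUTdVeFRWVniHdlZVVFZou6zZUzdlUxAok1dkNVRVdFVmVVVWUzV2nMiZiKYQATOKRYu5ZDNXhDM0VVVWZnmaqFNIjcMjaJeGae/+lkNGZiI1VWZmaJq5MANa/GaIq4qq7sQ5lDQ1VHh2VnZ3eJpwFXtlepvN267aujACZDQjKZh1V3d3h3YTibt4ckdpd+pTQTQRE0QhephmeVd4hTMmZ5mjACKKiUESJEQgI1ZUiId4hzVDIjM2Vmi5QjiBFEEAABIhIjRVVVRVQ1RERTFYmGeId3gRJYYQEBEiVVaGEBIjImQ0Q1mr77YyRoQyQzqDAAACNXeJhCNDV2ZmZ2q9t3ZnmoIzYSStymMyE1QySad4iGVlVUNoeauZdRIUElABI1UzIiJYmImWiHdmVlQhRlMAABMBAhAAATRUQzVlV6uGaJeXZCEhABIwAiEAAAAAAVRVVWVEQ0lpd4nIeJl0IRIQFjIAAAABIjdVVVZmZVWsqeu7q7zMymIAASEQAAADVUN2ZmZnm83f6+2a/9lAIzIiEBEiIQEiRpqqmJl6honN7p3NpiABEjaWMRMzMzMzNGzLqaeJ2lvu+v/6UzIRE1VZdDRERVVWdmi6uoWuinlzn4yahVRDITZmp1RFVVVVaGaZqneb28EENAIzZlVEQzVleoZVVVVUNod2ZEd338NFZxEzV2VVVVVUWZhlVVVVRpt4vdpnrXaoiTRUNneIRVQzWLdWVVVlVpZoRIuphldERHd3dFd3czM1VERWVmVWZiFEQ0m7dXpVVnd3mXqHl0NXUQNVVmZWZBNVVFjIQ3eGVGd3Z3mGNUd0ABNFZmdmeIZUQ1ZTI2ZmeGVVM4Z4ZCAAATRFZlVUIANVEzESFUVmdmQjNWMhIiERNERFVVVVMREAOWUxNGdmVGITSDMSNFU0RFRVVVVVRCAEuYi7p0aZZFM1hBIiNWZkNEVlVFRERCIyFJqqhVeFI2VmERJoVVZnVFdVQzMzRFQ0c1ZEKFIRImhyETdjRVVmdGVDNndmZVZ3lwEQYgACIaqUNGYjVlVVRWQ2h2ZnmZdzLJEDECSqmRJrl4Q1ZmZVNTJmZlZoucqZZY3UJ6lXdzVZyXVEREVUMkl1VVZmhEvM25ie+4d2dVRWm3MSAAEySpd3ZmZlZlasmKlXdmZnh4iau2MAESAFqIeJd4dmeHyXpDQRFWd3VUhxAAFMzLynrO3Ox7yZrVRjJDUAAzVhAAAAASJ5vLdZz//riErHRnAAAhNQEQAAAAAAAAIhOdythq77zHOaU4kgAUEjEBAAAQAAIyOKlnmIuWnv7cYzaLyjAUY1MQAAERAAADEmumd1QhAn7/yZd7h3QjZEQhABIgAAJ4MSNUSDESEAOe2JykIkYyJBEiMyMyNZuqkgACF2RDZSIluGhgEQExAiEjNERVVCR4lxEARXMjWXUiaYUiI2iFIUiZmZdpg0VminETZ2VVVndTWGZDV3eJvKiHd3dw=="/>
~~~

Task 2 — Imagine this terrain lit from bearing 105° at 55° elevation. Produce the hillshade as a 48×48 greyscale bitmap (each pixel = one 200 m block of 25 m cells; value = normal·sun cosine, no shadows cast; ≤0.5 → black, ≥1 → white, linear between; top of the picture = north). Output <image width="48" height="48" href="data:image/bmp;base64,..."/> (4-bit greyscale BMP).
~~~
<image width="48" height="48" href="data:image/bmp;base64,Qk32BAAAAAAAAHYAAAAoAAAAMAAAADAAAAABAAQAAAAAAIAEAAATCwAAEwsAABAAAAAAAAAAAAAAABEREQAiIiIAMzMzAERERABVVVUAZmZmAHd3dwCIiIgAmZmZAKqqqgC7u7sAzMzMAN3d3QDu7u4A////AJmYmpmamWEmUjSLuXvtrdp5mazd6miKuqqZd4mKuZhWZDFrqYrdvNqImrzd2Giau6qZhXiJqYibliFqqYnM3LmYesze2FiavKqZh2Z3iZebuCSaqqh77ZmqmrvN2leKu6qZl1Z2aKl6pWmqmah96mi8zMu83GaJu6qZhlVnmpc2drypibh8yHqt7dur3IaJu6qZdUWbqXdiSsqYiqd7zNto7tubyniau7qZdDipeGhyWamYmXm8zMyHzdyqmJmqqqmZdUmXd1mVaHdnmKqazM2ovMzIaZqqmYiZhjiVdUermGRZicyHmrzJvLzIWJmqmYiZhVdllzSLylSJZs7Ympq6vLvKd4iZmomZh2UkeHabuVepZK7+y6qonLq8uYiamaqZhSMzeqqqqImoZnvu7dyoeau7uqqZmKqZhiAEmpmZqqp3dnmJzu25iJqpmaqZiKqphjAAWKy4d4p1RHmWit26mZmZiJq6d7uqmGMAFXrLd5uUVlepis26qqmZhmrKh7qrmHQ1Z4m6aLu2eJeamb3KqqqZl1i6hrmslkInqqu5Nbu5iamJu6vLqqqph1eJqdu7dlNom8zbdZupmqqImry7uquodDd3mru5iqdWerzdqJupmqqYiIq8uqyWiCJIvLu8uqh2eKq926qqmamYmFjNyrt1aTBnrMzu26mId5qr3bqqqpmHiFe8zNo1iXQzV2rd3KqZiHiqzcuqqpmXZmaszNkjZrwzeFjMzLqZmHiqrdy6qpmYU0i8vMowCOxFZ2jNvMqqmHipe93KqpmYUSm7ustQCetWVWjNy7qbuHiZed26qpmYUUiruYlQOtyFVWjMzamry4mIibu6qaqYZWaLuWU0acy3VWjMvbm7u5eJqqqqmZqXRXebyUJHd6ynZmjMu5m8y5eJqqqpmZqXVVWLuUMlZpunVXm8upqry6mJqqqZmZqZdkNruHVFVZunVqq7qauru6qZmqqZmZmZmHZlaYVnZoqneMy6m7u7uqu6mqmZmZmZmZhUZnRXmZiJiNyqu7qruqq7qZmZmZmZmYiGYyRYmIiIh9zLuqmsuqqruYmqqZqZmZhSi1A2aJmId8zuypq7qqqruoqpmaqZmZlzGckxepZ5qrve2qy6mqqruZqJmqmHmZqGFMuahXh5qJqt7Ly5maqrupmZmql1mXl2RZeKiKqJqYma3d2ph3irqImqqql0i2VFVrppqqqJqqmHzu3KqZiZeKmaqqqEe2M0h5t2eaqIqkaInMunqqunaJmKypqDW3FEaJy2NIialxJFask3q7y1E3qb62mlPNchJovZRWaJqWRGq7k2eL2kAHu93ZWZaMy0A4q7dYd5mpdVvbRIdp2jMSnNzclnd5vcQHu7p4mZmac1nbMViJ2yFENr3MyYZHzesSu6upmZmXeKmKgBWZvHRWYze924ZJy81hnKqpmZmYczat2AJYi6M0imVs7mWbuqyTarqpmqmXVVes3XFGaLcxObho7oe8u6qpmqmqqqqblTSbzNczN8pBKKqHzqrMqZqpqqqqqrug=="/>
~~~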